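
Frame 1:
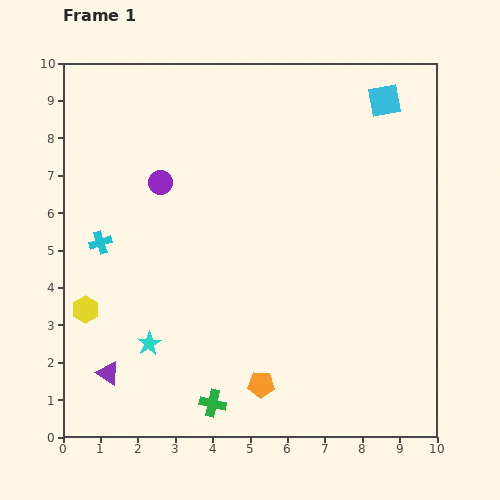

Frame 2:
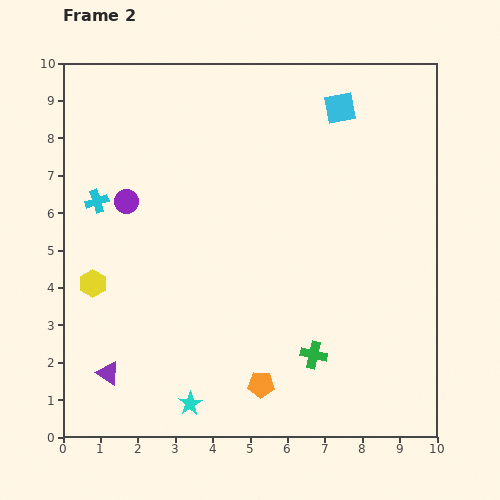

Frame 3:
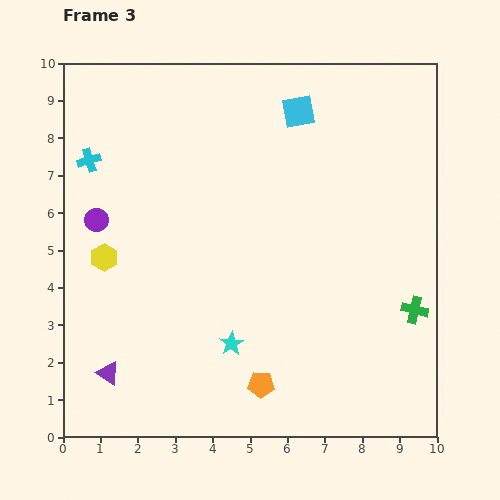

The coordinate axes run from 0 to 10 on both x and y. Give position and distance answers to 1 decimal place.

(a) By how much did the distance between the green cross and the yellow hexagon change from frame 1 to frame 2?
+2.0

Distance in frame 1: 4.2. Distance in frame 2: 6.2.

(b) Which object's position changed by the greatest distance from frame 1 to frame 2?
the green cross

(moved 3.0; next 1.9)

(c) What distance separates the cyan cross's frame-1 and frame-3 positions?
2.2

The cyan cross moved from (1.0, 5.2) to (0.7, 7.4), a distance of √(0.3² + 2.2²) ≈ 2.2.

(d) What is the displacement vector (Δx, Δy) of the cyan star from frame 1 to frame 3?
(2.2, 0.0)

The cyan star was at (2.3, 2.5) in frame 1 and (4.5, 2.5) in frame 3.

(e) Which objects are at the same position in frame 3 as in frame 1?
the purple triangle, the orange pentagon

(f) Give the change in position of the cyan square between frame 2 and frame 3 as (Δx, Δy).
(-1.1, -0.1)

The cyan square was at (7.4, 8.8) in frame 2 and (6.3, 8.7) in frame 3.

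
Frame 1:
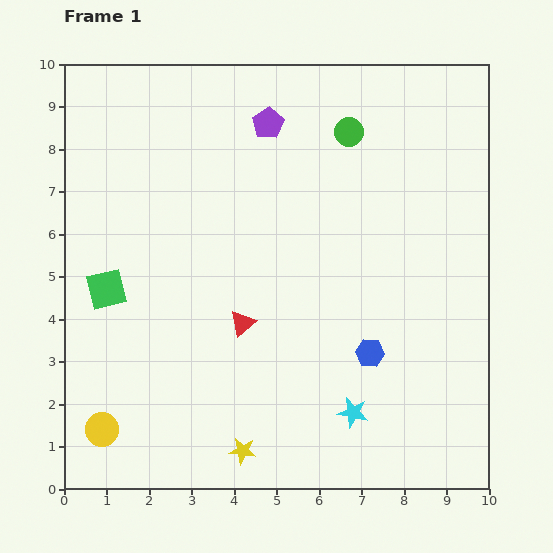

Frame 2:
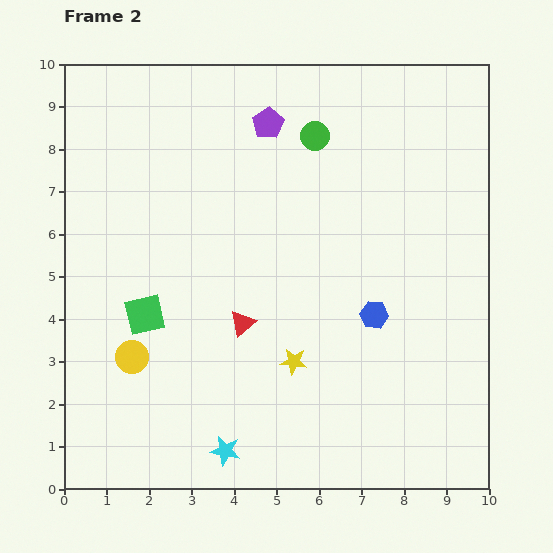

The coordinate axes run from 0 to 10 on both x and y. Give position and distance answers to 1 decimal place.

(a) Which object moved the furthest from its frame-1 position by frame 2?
the cyan star

(moved 3.1; next 2.4)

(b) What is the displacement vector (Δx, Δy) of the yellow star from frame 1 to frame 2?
(1.2, 2.1)

The yellow star was at (4.2, 0.9) in frame 1 and (5.4, 3.0) in frame 2.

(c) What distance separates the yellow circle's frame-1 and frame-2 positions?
1.8

The yellow circle moved from (0.9, 1.4) to (1.6, 3.1), a distance of √(0.7² + 1.7²) ≈ 1.8.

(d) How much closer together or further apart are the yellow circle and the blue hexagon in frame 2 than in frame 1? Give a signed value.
-0.8

Distance in frame 1: 6.6. Distance in frame 2: 5.8.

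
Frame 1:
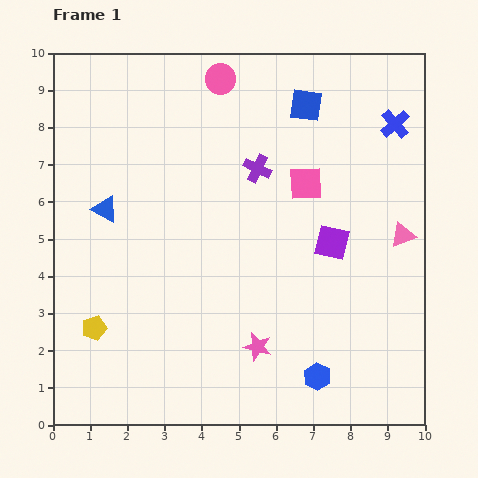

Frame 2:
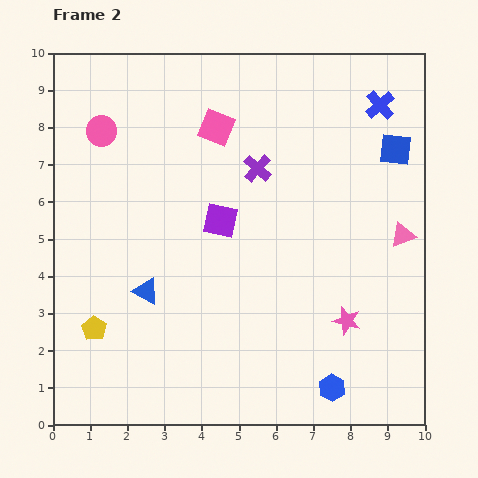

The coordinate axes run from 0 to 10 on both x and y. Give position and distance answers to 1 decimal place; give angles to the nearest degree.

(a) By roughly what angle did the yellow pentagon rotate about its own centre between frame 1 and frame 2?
24° counter-clockwise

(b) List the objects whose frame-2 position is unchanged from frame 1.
the purple cross, the yellow pentagon, the pink triangle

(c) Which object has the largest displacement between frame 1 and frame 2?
the pink circle

(moved 3.5; next 3.1)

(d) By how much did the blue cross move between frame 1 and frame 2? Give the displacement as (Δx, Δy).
(-0.4, 0.5)

The blue cross was at (9.2, 8.1) in frame 1 and (8.8, 8.6) in frame 2.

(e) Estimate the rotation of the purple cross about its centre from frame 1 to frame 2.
16° clockwise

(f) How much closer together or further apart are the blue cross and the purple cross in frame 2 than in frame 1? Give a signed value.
-0.2

Distance in frame 1: 3.9. Distance in frame 2: 3.7.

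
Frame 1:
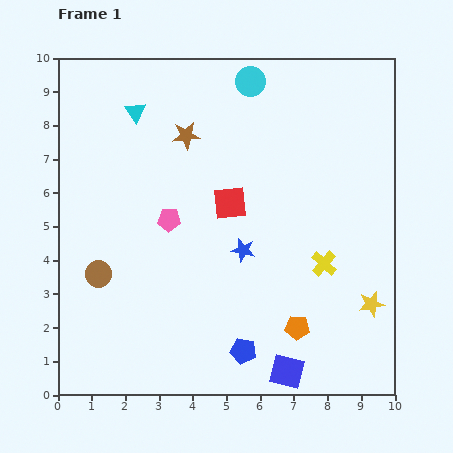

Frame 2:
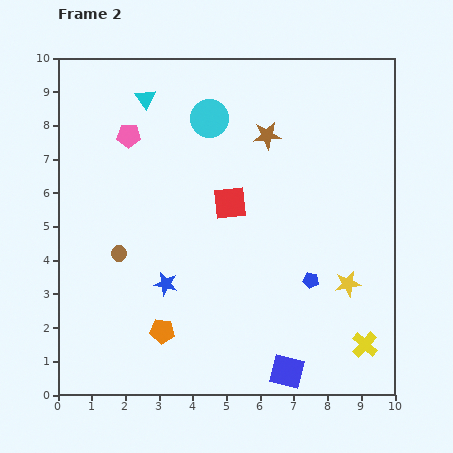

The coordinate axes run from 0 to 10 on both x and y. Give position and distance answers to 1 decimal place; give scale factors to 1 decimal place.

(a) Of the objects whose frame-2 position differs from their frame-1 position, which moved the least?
the cyan triangle

(moved 0.5)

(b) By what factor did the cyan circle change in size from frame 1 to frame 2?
1.3×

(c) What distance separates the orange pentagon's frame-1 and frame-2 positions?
4.0

The orange pentagon moved from (7.1, 2.0) to (3.1, 1.9), a distance of √(4.0² + 0.1²) ≈ 4.0.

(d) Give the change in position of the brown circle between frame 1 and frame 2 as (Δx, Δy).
(0.6, 0.6)

The brown circle was at (1.2, 3.6) in frame 1 and (1.8, 4.2) in frame 2.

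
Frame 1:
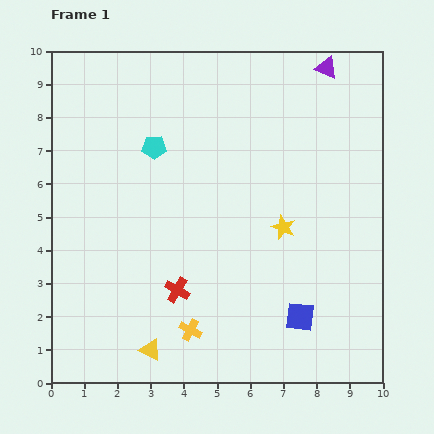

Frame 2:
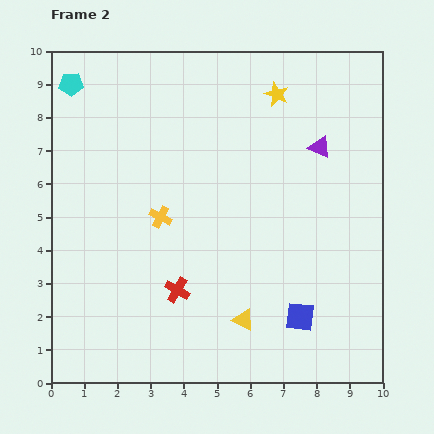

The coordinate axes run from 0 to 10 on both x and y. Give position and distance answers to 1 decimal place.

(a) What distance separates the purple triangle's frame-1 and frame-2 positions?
2.4

The purple triangle moved from (8.3, 9.5) to (8.1, 7.1), a distance of √(0.2² + 2.4²) ≈ 2.4.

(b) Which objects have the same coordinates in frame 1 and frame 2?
the red cross, the blue square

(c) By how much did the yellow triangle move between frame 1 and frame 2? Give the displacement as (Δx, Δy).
(2.8, 0.9)

The yellow triangle was at (3.0, 1.0) in frame 1 and (5.8, 1.9) in frame 2.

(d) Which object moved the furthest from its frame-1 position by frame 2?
the yellow star

(moved 4.0; next 3.5)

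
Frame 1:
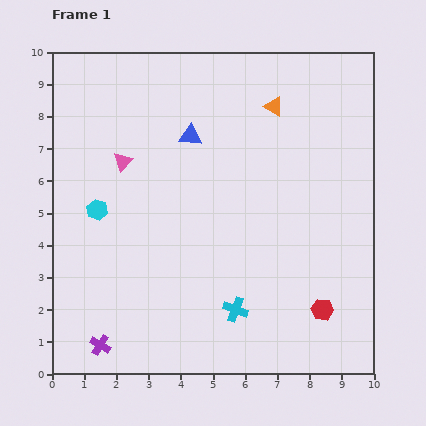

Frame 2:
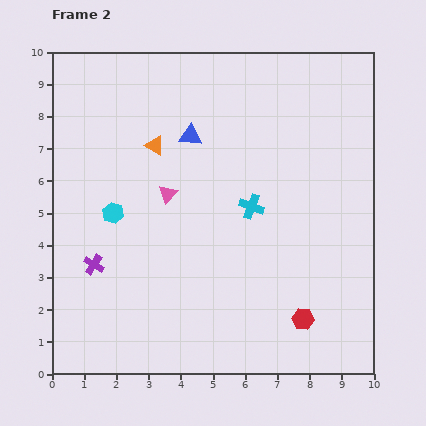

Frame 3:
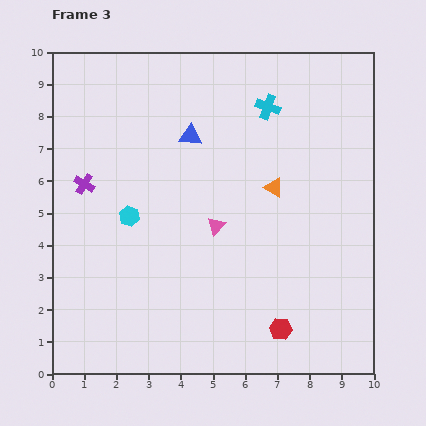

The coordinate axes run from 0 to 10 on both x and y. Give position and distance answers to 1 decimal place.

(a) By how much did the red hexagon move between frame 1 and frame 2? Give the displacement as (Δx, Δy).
(-0.6, -0.3)

The red hexagon was at (8.4, 2.0) in frame 1 and (7.8, 1.7) in frame 2.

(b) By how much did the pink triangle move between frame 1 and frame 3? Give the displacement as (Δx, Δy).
(2.9, -2.0)

The pink triangle was at (2.2, 6.6) in frame 1 and (5.1, 4.6) in frame 3.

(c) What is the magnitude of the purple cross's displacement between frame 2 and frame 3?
2.5

The purple cross moved from (1.3, 3.4) to (1.0, 5.9), a distance of √(0.3² + 2.5²) ≈ 2.5.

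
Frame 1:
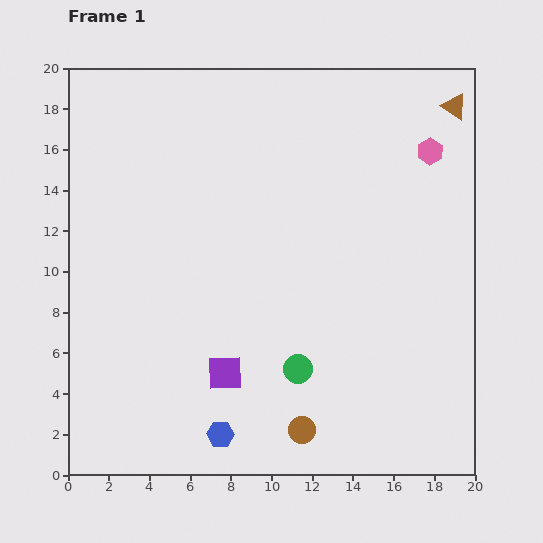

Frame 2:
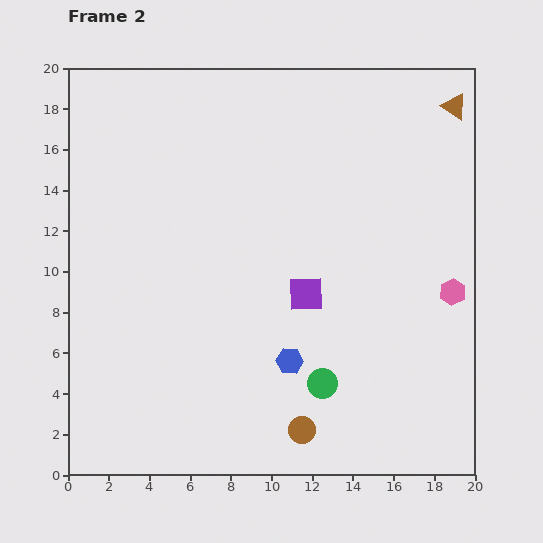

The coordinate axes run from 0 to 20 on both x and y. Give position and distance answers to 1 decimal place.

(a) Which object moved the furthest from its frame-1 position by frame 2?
the pink hexagon

(moved 7.0; next 5.6)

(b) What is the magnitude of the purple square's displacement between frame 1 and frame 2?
5.6

The purple square moved from (7.7, 5.0) to (11.7, 8.9), a distance of √(4.0² + 3.9²) ≈ 5.6.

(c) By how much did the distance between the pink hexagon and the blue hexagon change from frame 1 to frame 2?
-8.6

Distance in frame 1: 17.3. Distance in frame 2: 8.7.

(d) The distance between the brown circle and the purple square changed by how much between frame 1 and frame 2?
+2.0

Distance in frame 1: 4.7. Distance in frame 2: 6.7.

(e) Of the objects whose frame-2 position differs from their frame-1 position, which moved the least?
the green circle

(moved 1.4)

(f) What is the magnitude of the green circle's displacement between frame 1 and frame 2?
1.4

The green circle moved from (11.3, 5.2) to (12.5, 4.5), a distance of √(1.2² + 0.7²) ≈ 1.4.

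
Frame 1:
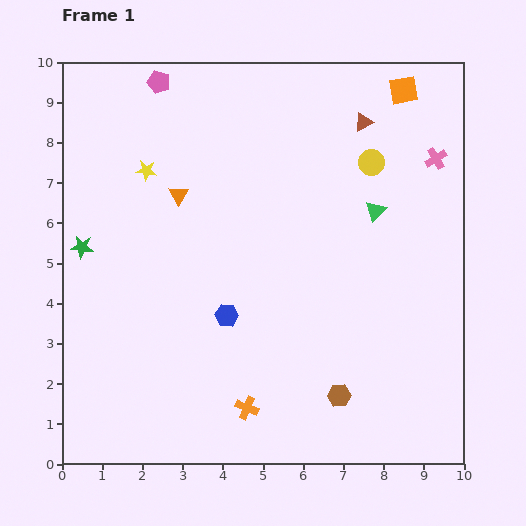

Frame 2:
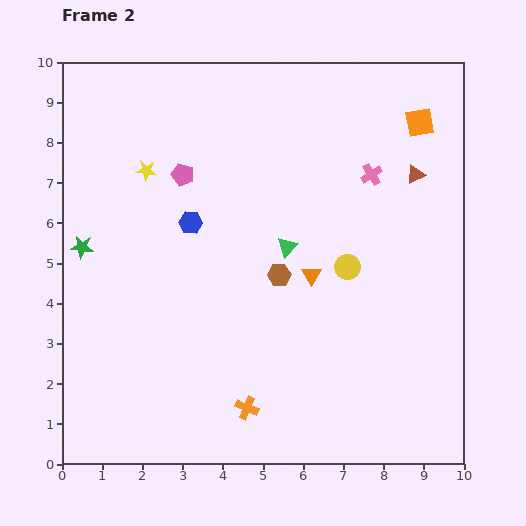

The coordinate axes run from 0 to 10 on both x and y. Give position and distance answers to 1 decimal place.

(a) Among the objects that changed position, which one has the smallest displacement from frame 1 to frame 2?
the orange square

(moved 0.9)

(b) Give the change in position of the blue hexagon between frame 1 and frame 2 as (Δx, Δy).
(-0.9, 2.3)

The blue hexagon was at (4.1, 3.7) in frame 1 and (3.2, 6.0) in frame 2.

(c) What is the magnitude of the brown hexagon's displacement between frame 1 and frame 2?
3.4

The brown hexagon moved from (6.9, 1.7) to (5.4, 4.7), a distance of √(1.5² + 3.0²) ≈ 3.4.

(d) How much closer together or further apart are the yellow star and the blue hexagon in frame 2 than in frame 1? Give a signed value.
-2.4

Distance in frame 1: 4.1. Distance in frame 2: 1.7.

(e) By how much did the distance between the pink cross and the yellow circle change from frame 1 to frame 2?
+0.8

Distance in frame 1: 1.6. Distance in frame 2: 2.4.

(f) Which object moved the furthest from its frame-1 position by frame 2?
the orange triangle

(moved 3.9; next 3.4)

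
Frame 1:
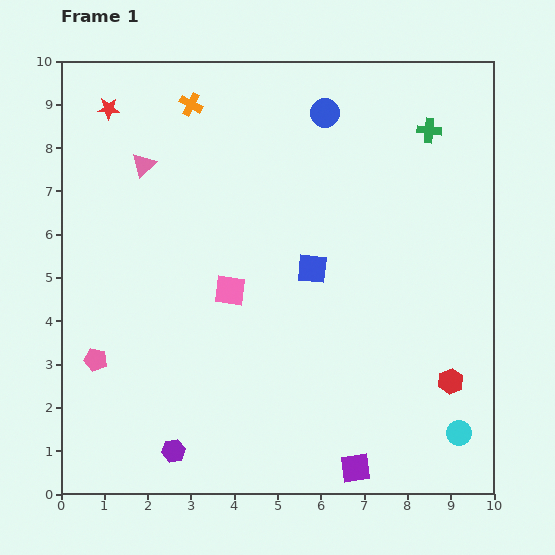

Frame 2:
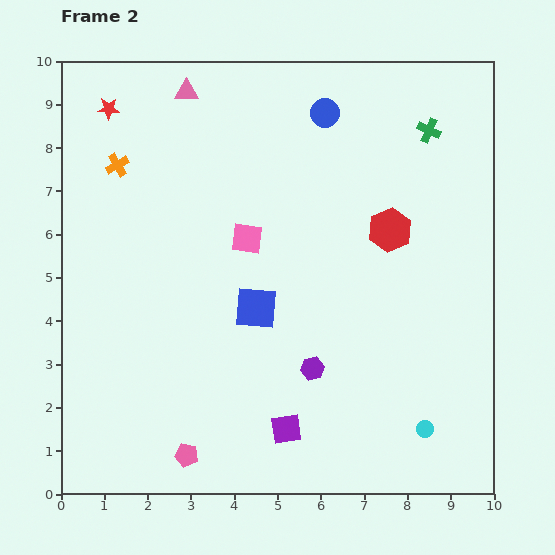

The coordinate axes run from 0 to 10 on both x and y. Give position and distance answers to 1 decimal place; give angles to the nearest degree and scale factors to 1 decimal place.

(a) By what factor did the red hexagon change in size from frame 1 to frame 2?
1.7×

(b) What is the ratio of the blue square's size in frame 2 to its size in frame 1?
1.4×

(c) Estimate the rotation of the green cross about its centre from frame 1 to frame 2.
18° clockwise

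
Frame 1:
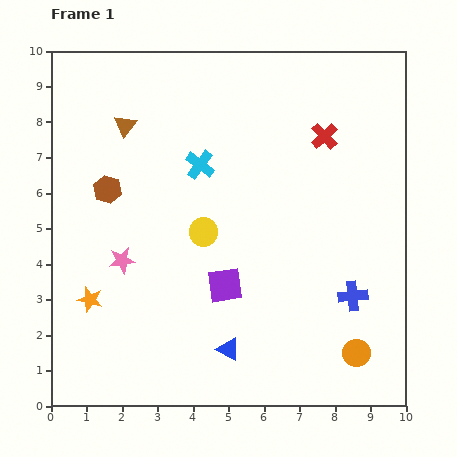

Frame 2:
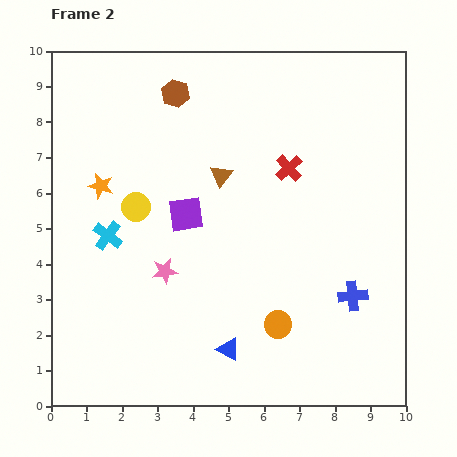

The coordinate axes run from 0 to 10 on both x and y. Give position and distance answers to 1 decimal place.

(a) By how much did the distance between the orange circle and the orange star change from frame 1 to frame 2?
-1.3

Distance in frame 1: 7.6. Distance in frame 2: 6.3.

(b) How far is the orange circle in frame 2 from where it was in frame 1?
2.3

The orange circle moved from (8.6, 1.5) to (6.4, 2.3), a distance of √(2.2² + 0.8²) ≈ 2.3.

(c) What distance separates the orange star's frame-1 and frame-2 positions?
3.2

The orange star moved from (1.1, 3.0) to (1.4, 6.2), a distance of √(0.3² + 3.2²) ≈ 3.2.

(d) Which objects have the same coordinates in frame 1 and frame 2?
the blue triangle, the blue cross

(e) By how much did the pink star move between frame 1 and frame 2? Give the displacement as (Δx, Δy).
(1.2, -0.3)

The pink star was at (2.0, 4.1) in frame 1 and (3.2, 3.8) in frame 2.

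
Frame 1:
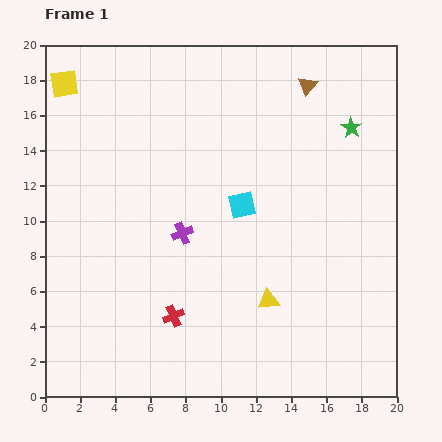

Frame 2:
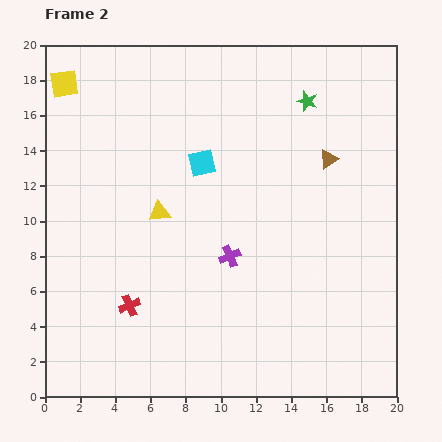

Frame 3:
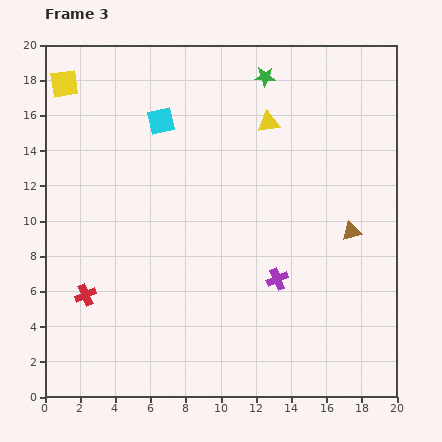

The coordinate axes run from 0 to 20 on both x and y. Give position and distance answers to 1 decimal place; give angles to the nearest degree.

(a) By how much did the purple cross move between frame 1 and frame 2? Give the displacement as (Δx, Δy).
(2.7, -1.3)

The purple cross was at (7.8, 9.3) in frame 1 and (10.5, 8.0) in frame 2.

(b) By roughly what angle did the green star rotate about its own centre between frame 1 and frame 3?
30° counter-clockwise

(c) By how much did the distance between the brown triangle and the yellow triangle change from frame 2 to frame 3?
-2.3

Distance in frame 2: 10.1. Distance in frame 3: 7.8.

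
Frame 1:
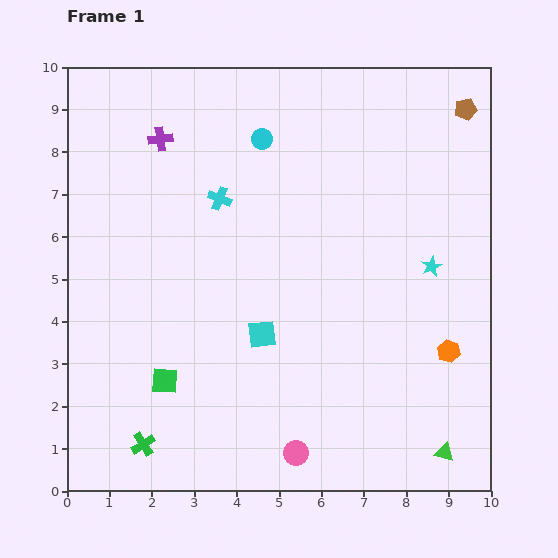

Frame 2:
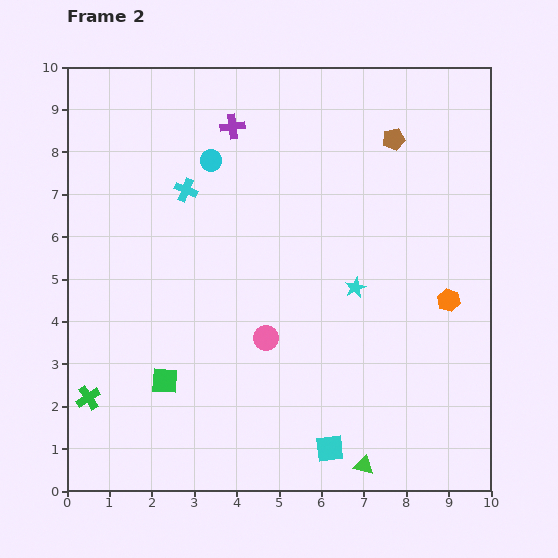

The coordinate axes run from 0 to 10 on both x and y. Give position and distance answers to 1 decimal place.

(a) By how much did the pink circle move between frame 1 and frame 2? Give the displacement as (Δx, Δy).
(-0.7, 2.7)

The pink circle was at (5.4, 0.9) in frame 1 and (4.7, 3.6) in frame 2.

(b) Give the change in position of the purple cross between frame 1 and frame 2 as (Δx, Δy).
(1.7, 0.3)

The purple cross was at (2.2, 8.3) in frame 1 and (3.9, 8.6) in frame 2.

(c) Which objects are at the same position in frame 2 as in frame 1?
the green square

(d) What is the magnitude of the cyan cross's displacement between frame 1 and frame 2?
0.8

The cyan cross moved from (3.6, 6.9) to (2.8, 7.1), a distance of √(0.8² + 0.2²) ≈ 0.8.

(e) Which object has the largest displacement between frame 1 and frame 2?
the cyan square

(moved 3.1; next 2.8)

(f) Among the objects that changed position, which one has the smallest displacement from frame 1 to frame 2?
the cyan cross

(moved 0.8)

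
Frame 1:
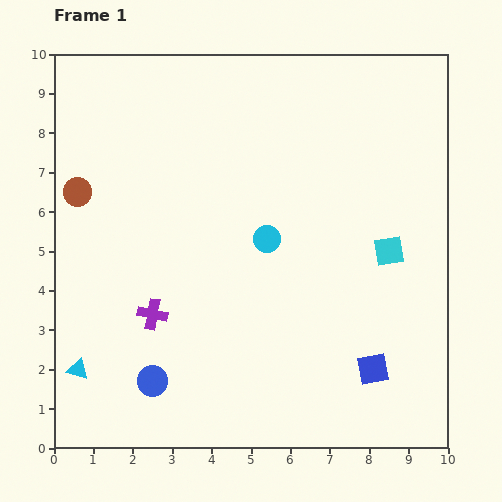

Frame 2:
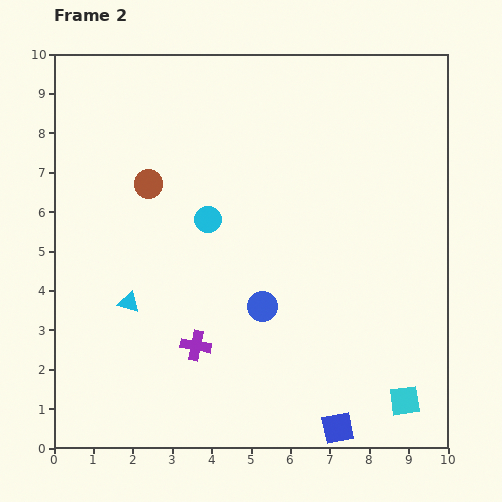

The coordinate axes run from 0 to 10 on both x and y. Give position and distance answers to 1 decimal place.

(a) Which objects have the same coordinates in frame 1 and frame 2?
none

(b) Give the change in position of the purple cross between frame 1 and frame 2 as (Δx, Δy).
(1.1, -0.8)

The purple cross was at (2.5, 3.4) in frame 1 and (3.6, 2.6) in frame 2.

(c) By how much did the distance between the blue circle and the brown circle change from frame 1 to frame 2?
-1.0

Distance in frame 1: 5.2. Distance in frame 2: 4.2.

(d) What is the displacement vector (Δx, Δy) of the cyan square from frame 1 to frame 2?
(0.4, -3.8)

The cyan square was at (8.5, 5.0) in frame 1 and (8.9, 1.2) in frame 2.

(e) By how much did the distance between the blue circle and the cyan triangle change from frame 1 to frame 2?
+1.5

Distance in frame 1: 1.9. Distance in frame 2: 3.4.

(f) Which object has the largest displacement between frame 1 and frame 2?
the cyan square

(moved 3.8; next 3.4)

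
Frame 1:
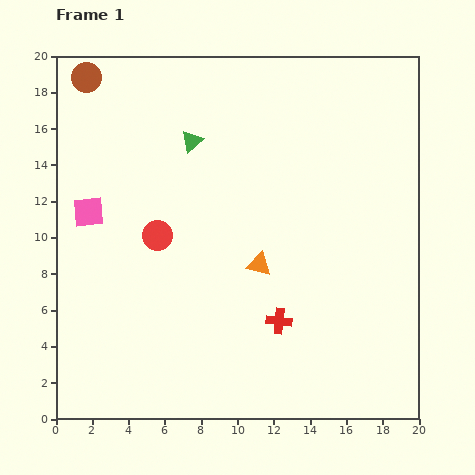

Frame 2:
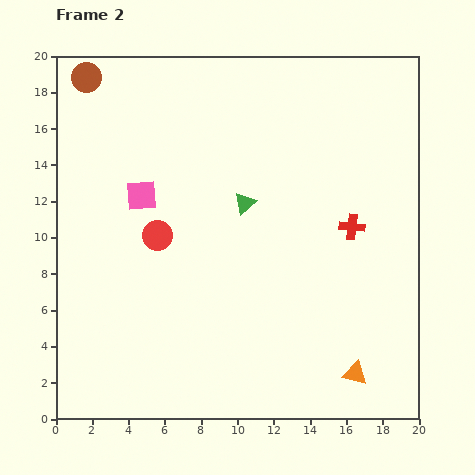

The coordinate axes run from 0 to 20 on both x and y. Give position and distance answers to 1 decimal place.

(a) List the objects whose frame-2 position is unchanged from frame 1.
the red circle, the brown circle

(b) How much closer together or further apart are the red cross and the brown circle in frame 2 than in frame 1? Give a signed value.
-0.4

Distance in frame 1: 17.1. Distance in frame 2: 16.7.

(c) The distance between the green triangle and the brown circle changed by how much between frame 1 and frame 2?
+4.3

Distance in frame 1: 6.8. Distance in frame 2: 11.1.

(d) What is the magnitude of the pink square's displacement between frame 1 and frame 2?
3.0

The pink square moved from (1.8, 11.4) to (4.7, 12.3), a distance of √(2.9² + 0.9²) ≈ 3.0.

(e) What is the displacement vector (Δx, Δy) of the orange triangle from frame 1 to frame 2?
(5.3, -6.0)

The orange triangle was at (11.2, 8.5) in frame 1 and (16.5, 2.5) in frame 2.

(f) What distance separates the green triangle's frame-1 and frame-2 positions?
4.5

The green triangle moved from (7.5, 15.3) to (10.4, 11.9), a distance of √(2.9² + 3.4²) ≈ 4.5.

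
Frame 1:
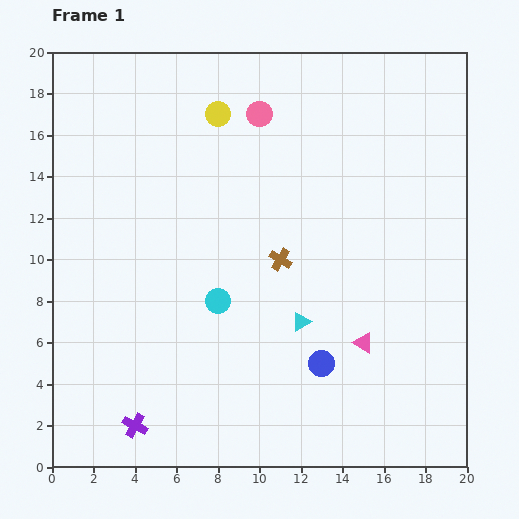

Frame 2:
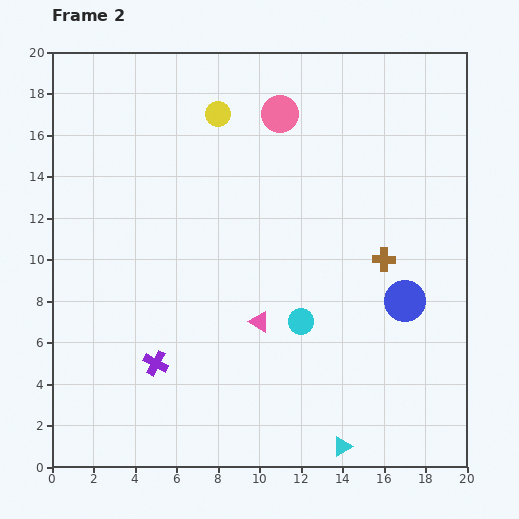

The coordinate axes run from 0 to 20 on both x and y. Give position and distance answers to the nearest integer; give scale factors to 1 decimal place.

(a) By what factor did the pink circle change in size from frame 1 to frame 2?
1.4×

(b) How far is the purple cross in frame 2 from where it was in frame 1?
3

The purple cross moved from (4, 2) to (5, 5), a distance of √(1² + 3²) ≈ 3.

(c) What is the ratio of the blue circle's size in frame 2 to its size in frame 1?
1.6×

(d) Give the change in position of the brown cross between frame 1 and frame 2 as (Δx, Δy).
(5, 0)

The brown cross was at (11, 10) in frame 1 and (16, 10) in frame 2.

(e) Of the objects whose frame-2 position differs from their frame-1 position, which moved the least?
the pink circle

(moved 1)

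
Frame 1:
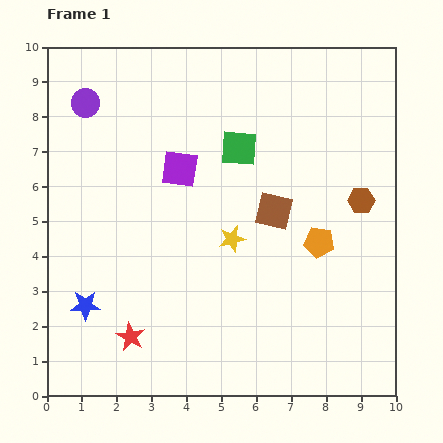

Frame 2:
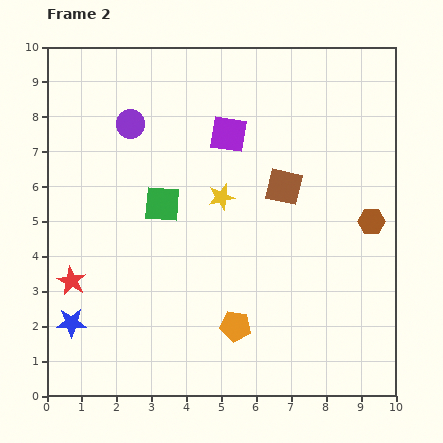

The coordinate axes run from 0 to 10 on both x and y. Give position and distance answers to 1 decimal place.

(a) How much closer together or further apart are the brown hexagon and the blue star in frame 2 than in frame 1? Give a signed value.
+0.6

Distance in frame 1: 8.5. Distance in frame 2: 9.1.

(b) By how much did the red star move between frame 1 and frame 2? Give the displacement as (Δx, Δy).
(-1.7, 1.6)

The red star was at (2.4, 1.7) in frame 1 and (0.7, 3.3) in frame 2.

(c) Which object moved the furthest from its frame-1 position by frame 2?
the orange pentagon

(moved 3.4; next 2.7)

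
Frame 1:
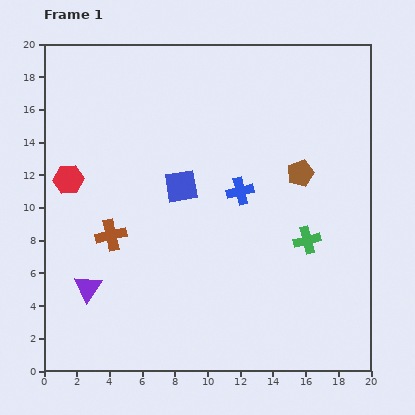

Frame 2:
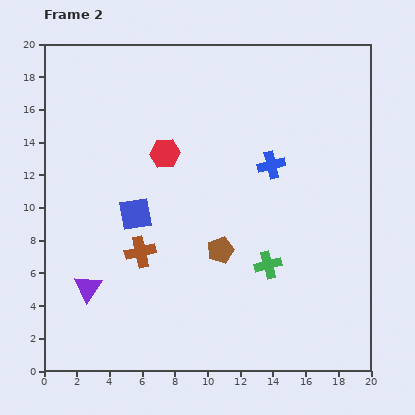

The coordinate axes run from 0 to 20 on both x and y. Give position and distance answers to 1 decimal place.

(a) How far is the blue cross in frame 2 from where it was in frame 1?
2.5

The blue cross moved from (12.0, 11.0) to (13.9, 12.6), a distance of √(1.9² + 1.6²) ≈ 2.5.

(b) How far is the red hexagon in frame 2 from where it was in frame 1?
6.1

The red hexagon moved from (1.5, 11.7) to (7.4, 13.3), a distance of √(5.9² + 1.6²) ≈ 6.1.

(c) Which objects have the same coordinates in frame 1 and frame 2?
the purple triangle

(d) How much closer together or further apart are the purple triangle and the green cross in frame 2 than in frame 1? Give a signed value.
-2.6

Distance in frame 1: 13.7. Distance in frame 2: 11.1.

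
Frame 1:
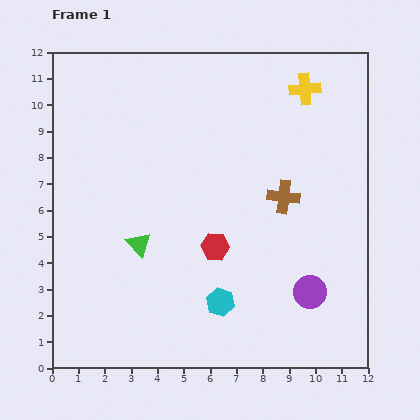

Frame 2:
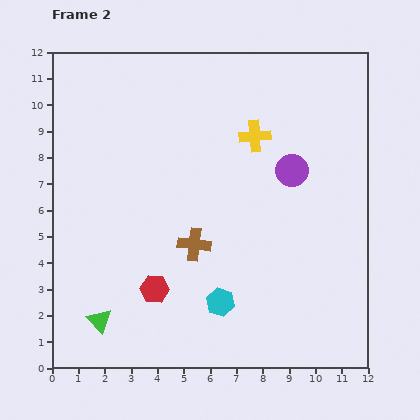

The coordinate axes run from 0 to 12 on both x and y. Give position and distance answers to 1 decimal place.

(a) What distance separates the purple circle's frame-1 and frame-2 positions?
4.7

The purple circle moved from (9.8, 2.9) to (9.1, 7.5), a distance of √(0.7² + 4.6²) ≈ 4.7.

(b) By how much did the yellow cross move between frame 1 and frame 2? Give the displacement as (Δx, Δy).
(-1.9, -1.8)

The yellow cross was at (9.6, 10.6) in frame 1 and (7.7, 8.8) in frame 2.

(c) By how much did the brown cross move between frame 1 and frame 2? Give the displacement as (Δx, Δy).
(-3.4, -1.8)

The brown cross was at (8.8, 6.5) in frame 1 and (5.4, 4.7) in frame 2.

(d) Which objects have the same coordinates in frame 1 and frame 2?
the cyan hexagon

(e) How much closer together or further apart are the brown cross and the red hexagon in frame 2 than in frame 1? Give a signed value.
-0.9

Distance in frame 1: 3.2. Distance in frame 2: 2.3.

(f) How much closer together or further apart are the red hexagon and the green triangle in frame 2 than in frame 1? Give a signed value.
-0.5

Distance in frame 1: 2.9. Distance in frame 2: 2.4.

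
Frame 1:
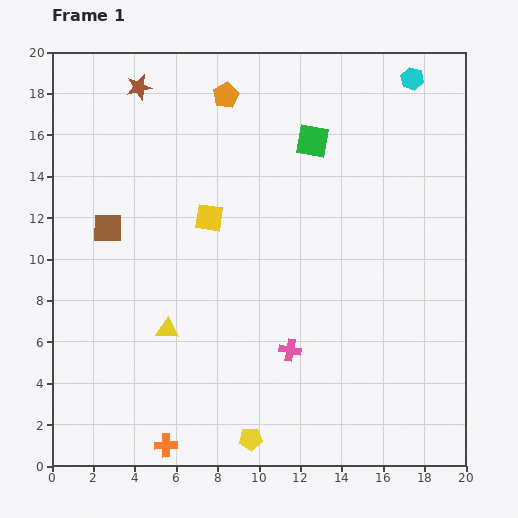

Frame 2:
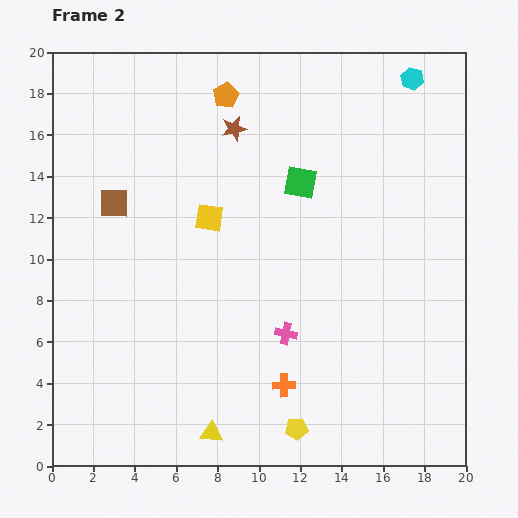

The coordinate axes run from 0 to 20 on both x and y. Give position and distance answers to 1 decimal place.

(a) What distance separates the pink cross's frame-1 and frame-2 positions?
0.8

The pink cross moved from (11.5, 5.6) to (11.3, 6.4), a distance of √(0.2² + 0.8²) ≈ 0.8.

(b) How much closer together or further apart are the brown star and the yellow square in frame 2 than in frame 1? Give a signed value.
-2.7

Distance in frame 1: 7.2. Distance in frame 2: 4.5.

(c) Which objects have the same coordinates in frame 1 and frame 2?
the orange pentagon, the yellow square, the cyan hexagon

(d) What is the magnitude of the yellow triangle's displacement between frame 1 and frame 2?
5.4

The yellow triangle moved from (5.6, 6.6) to (7.7, 1.6), a distance of √(2.1² + 5.0²) ≈ 5.4.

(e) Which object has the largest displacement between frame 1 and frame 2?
the orange cross

(moved 6.4; next 5.4)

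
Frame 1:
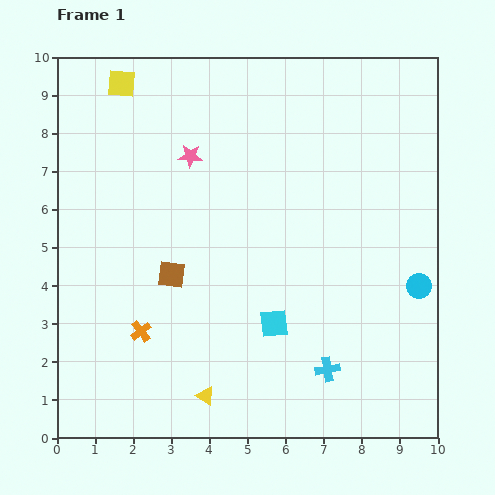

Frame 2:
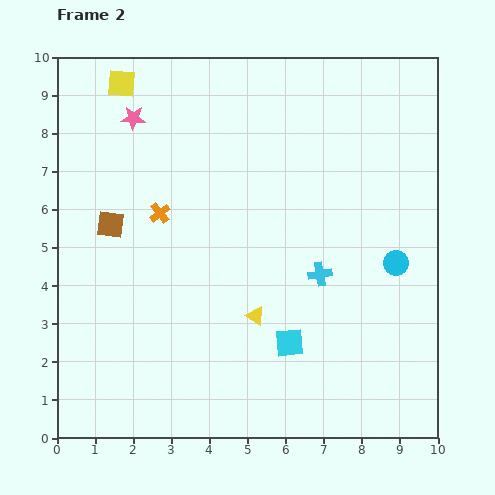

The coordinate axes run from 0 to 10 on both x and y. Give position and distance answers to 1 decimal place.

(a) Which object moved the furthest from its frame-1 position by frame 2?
the orange cross

(moved 3.1; next 2.5)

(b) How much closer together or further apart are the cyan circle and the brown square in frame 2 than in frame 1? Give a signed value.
+1.1

Distance in frame 1: 6.5. Distance in frame 2: 7.6.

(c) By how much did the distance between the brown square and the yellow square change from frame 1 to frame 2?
-1.5

Distance in frame 1: 5.2. Distance in frame 2: 3.7.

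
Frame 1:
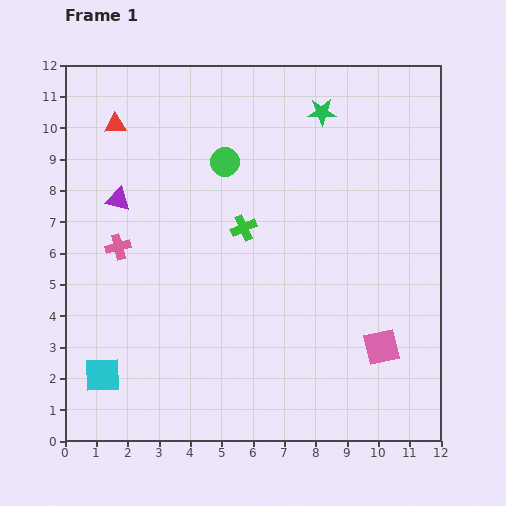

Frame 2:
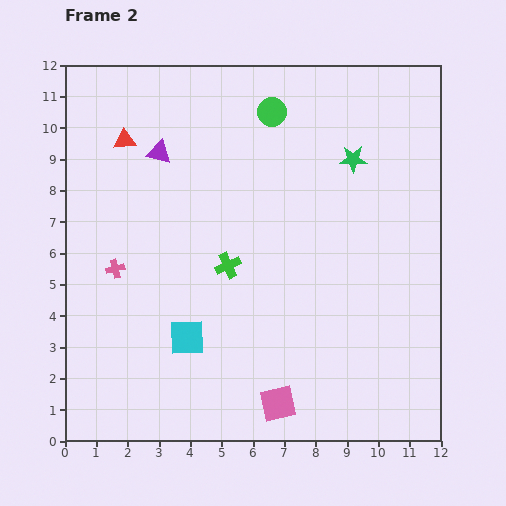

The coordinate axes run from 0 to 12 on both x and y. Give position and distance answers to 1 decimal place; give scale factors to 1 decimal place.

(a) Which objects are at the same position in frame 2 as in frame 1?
none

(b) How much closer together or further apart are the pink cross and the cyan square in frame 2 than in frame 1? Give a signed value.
-0.9

Distance in frame 1: 4.1. Distance in frame 2: 3.2.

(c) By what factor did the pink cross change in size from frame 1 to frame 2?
0.7×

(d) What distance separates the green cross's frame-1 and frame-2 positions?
1.3

The green cross moved from (5.7, 6.8) to (5.2, 5.6), a distance of √(0.5² + 1.2²) ≈ 1.3.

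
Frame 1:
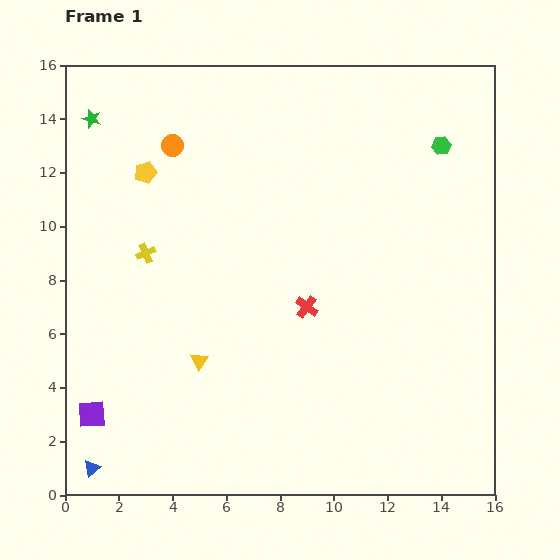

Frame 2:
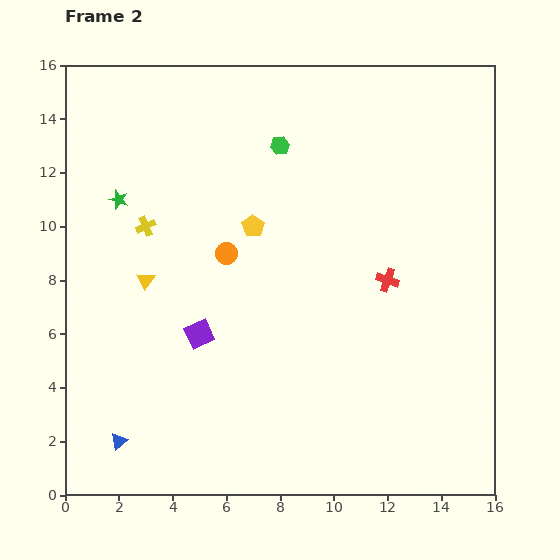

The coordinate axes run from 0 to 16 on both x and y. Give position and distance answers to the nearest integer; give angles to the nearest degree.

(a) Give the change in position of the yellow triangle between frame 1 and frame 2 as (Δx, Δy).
(-2, 3)

The yellow triangle was at (5, 5) in frame 1 and (3, 8) in frame 2.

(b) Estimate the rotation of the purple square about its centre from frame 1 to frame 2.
21° counter-clockwise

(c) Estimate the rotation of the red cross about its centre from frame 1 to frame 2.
16° counter-clockwise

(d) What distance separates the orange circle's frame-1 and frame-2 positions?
4

The orange circle moved from (4, 13) to (6, 9), a distance of √(2² + 4²) ≈ 4.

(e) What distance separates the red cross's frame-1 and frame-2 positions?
3

The red cross moved from (9, 7) to (12, 8), a distance of √(3² + 1²) ≈ 3.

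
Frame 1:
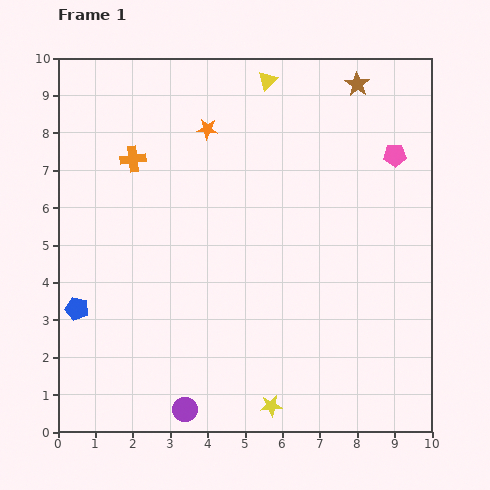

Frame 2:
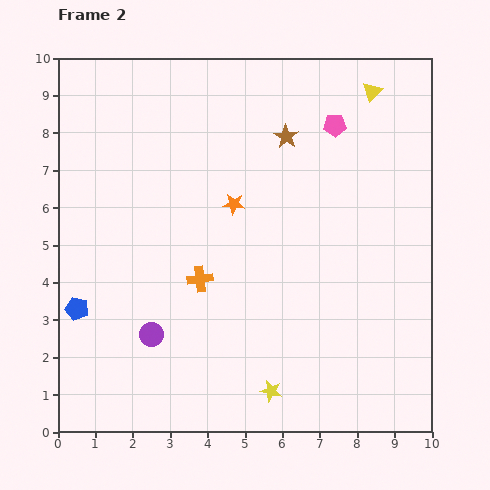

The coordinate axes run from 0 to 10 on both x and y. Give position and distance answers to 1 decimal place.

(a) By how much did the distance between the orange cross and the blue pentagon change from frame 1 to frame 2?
-0.9

Distance in frame 1: 4.3. Distance in frame 2: 3.4.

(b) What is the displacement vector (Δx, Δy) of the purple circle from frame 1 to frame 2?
(-0.9, 2.0)

The purple circle was at (3.4, 0.6) in frame 1 and (2.5, 2.6) in frame 2.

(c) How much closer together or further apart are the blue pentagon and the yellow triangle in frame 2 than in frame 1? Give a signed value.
+1.8

Distance in frame 1: 8.0. Distance in frame 2: 9.8.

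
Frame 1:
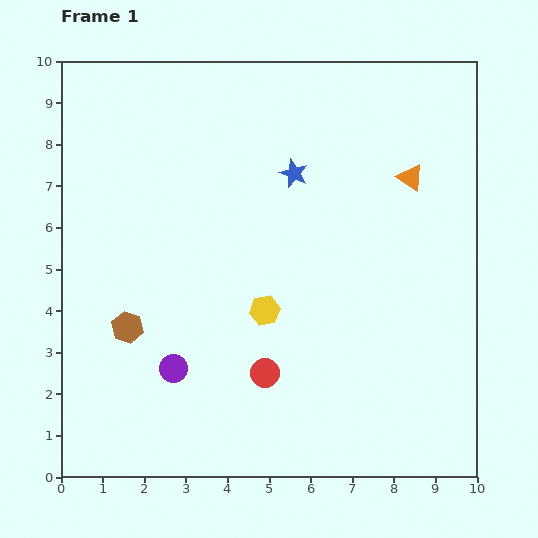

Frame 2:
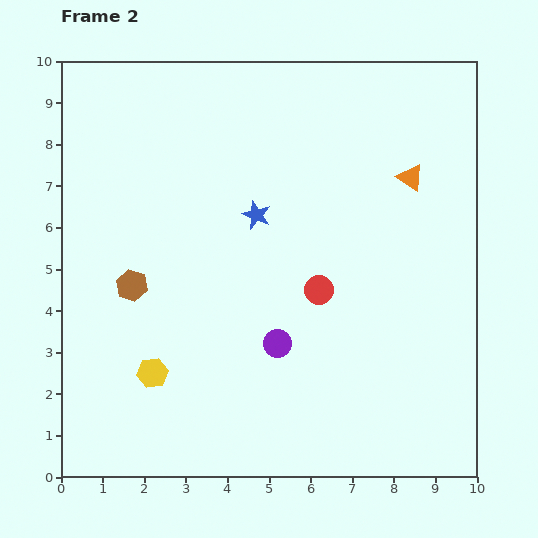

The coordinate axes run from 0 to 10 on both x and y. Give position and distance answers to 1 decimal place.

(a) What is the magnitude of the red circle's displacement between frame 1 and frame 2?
2.4

The red circle moved from (4.9, 2.5) to (6.2, 4.5), a distance of √(1.3² + 2.0²) ≈ 2.4.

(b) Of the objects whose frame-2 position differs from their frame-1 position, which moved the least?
the brown hexagon

(moved 1.0)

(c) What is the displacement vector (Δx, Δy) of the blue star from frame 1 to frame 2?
(-0.9, -1.0)

The blue star was at (5.6, 7.3) in frame 1 and (4.7, 6.3) in frame 2.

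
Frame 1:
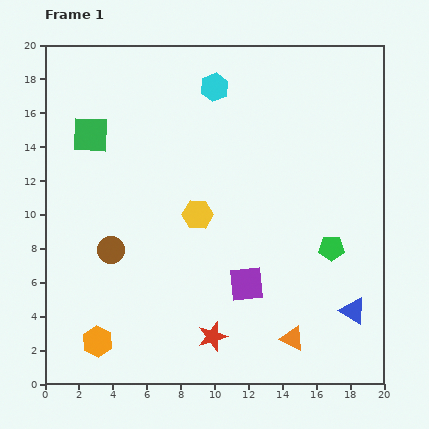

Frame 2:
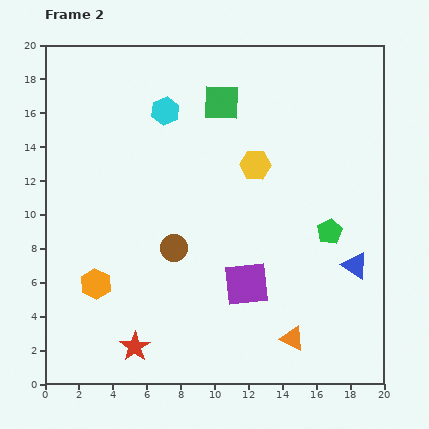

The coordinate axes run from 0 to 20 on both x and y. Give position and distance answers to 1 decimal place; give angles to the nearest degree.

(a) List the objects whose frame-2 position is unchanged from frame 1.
the purple square, the orange triangle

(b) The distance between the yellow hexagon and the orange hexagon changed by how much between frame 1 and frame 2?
+2.2

Distance in frame 1: 9.5. Distance in frame 2: 11.7.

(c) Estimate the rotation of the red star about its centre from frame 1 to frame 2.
17° counter-clockwise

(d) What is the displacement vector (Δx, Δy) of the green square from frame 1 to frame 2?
(7.7, 1.9)

The green square was at (2.7, 14.7) in frame 1 and (10.4, 16.6) in frame 2.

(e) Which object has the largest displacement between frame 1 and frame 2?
the green square

(moved 7.9; next 4.6)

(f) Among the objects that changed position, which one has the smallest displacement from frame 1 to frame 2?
the green pentagon

(moved 1.0)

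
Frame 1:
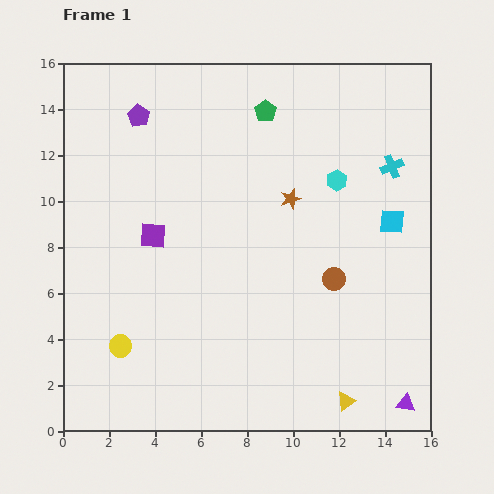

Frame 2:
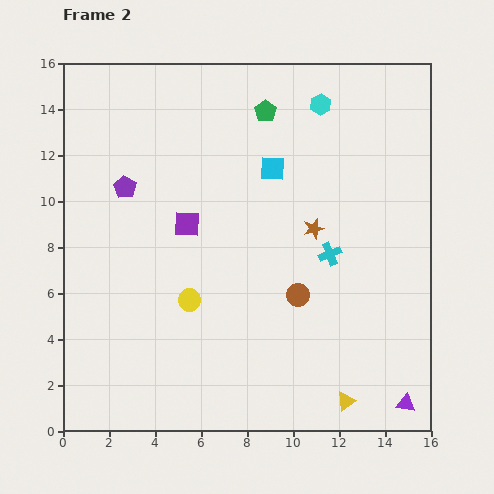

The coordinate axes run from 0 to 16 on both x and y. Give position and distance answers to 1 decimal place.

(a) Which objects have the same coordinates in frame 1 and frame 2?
the purple triangle, the yellow triangle, the green pentagon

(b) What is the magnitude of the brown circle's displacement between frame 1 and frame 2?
1.7

The brown circle moved from (11.8, 6.6) to (10.2, 5.9), a distance of √(1.6² + 0.7²) ≈ 1.7.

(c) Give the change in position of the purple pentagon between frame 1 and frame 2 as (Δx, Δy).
(-0.6, -3.1)

The purple pentagon was at (3.3, 13.7) in frame 1 and (2.7, 10.6) in frame 2.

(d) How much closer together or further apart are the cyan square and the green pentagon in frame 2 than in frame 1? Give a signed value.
-4.8

Distance in frame 1: 7.3. Distance in frame 2: 2.5.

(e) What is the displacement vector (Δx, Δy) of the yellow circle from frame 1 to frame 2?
(3.0, 2.0)

The yellow circle was at (2.5, 3.7) in frame 1 and (5.5, 5.7) in frame 2.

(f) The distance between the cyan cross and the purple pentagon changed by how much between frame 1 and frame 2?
-1.8

Distance in frame 1: 11.2. Distance in frame 2: 9.4.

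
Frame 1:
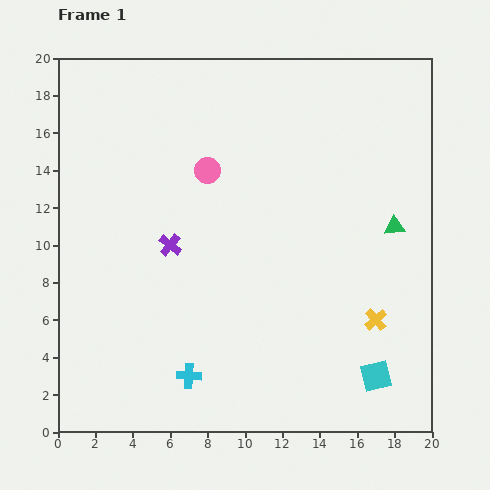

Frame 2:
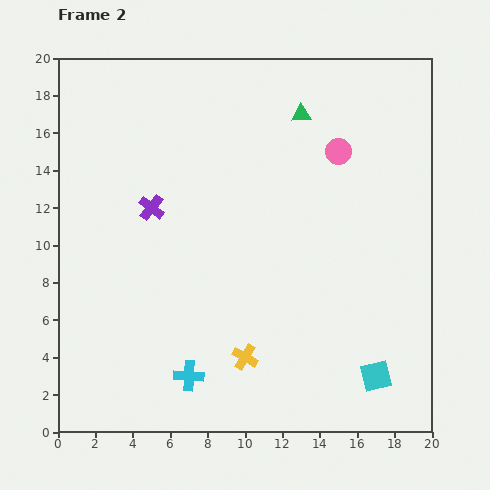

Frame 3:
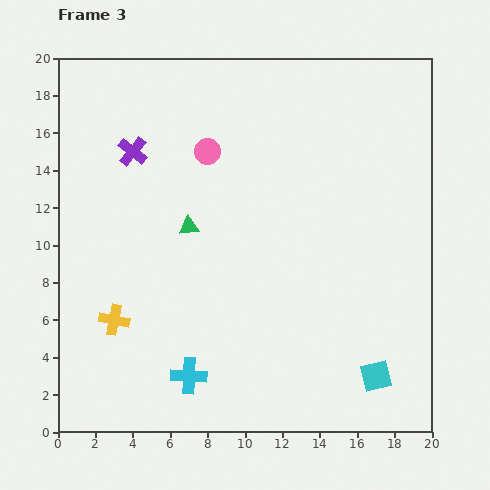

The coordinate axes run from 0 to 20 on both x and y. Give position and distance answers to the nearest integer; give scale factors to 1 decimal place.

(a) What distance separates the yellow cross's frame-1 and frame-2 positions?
7

The yellow cross moved from (17, 6) to (10, 4), a distance of √(7² + 2²) ≈ 7.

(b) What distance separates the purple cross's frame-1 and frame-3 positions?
5

The purple cross moved from (6, 10) to (4, 15), a distance of √(2² + 5²) ≈ 5.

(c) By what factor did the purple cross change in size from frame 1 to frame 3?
1.3×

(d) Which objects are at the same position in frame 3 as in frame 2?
the cyan cross, the cyan square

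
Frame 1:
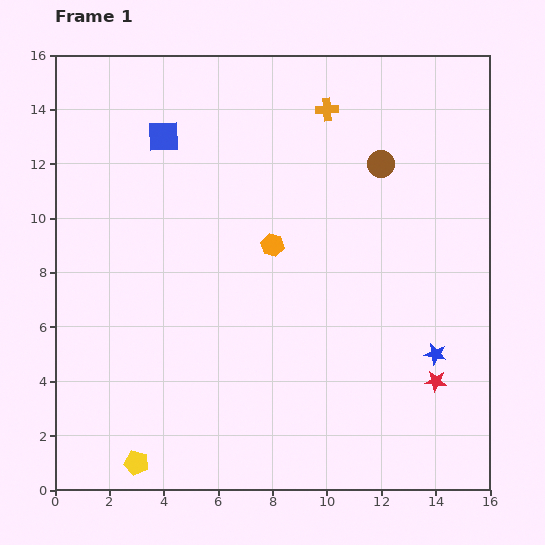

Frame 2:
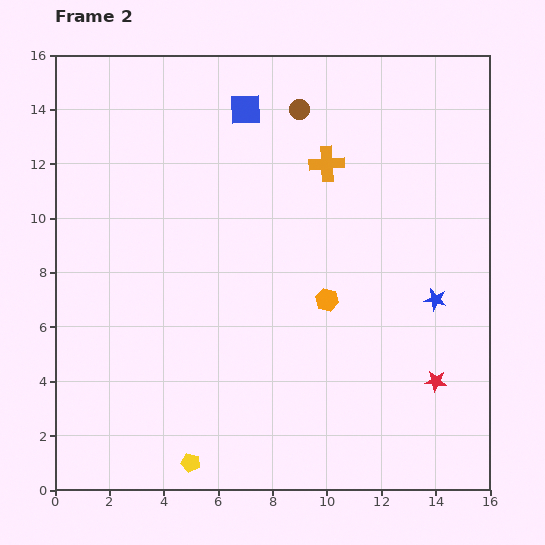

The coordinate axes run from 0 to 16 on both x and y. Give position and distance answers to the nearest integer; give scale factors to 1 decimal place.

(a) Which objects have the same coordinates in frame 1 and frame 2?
the red star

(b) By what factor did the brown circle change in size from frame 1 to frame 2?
0.8×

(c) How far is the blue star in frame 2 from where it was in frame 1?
2

The blue star moved from (14, 5) to (14, 7), a distance of √(0² + 2²) ≈ 2.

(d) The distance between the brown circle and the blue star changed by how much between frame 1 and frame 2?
+2

Distance in frame 1: 7. Distance in frame 2: 9.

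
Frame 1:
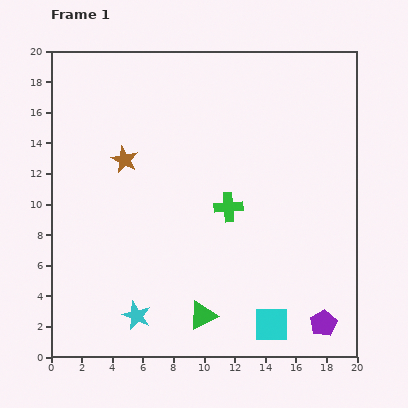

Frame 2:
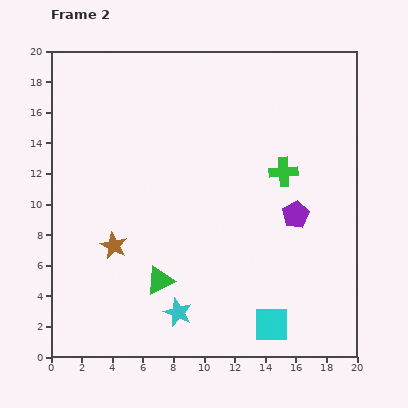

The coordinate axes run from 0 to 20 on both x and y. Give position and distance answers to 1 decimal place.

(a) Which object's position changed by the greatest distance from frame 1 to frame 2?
the purple pentagon

(moved 7.3; next 5.6)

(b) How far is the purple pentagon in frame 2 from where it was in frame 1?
7.3

The purple pentagon moved from (17.8, 2.2) to (16.0, 9.3), a distance of √(1.8² + 7.1²) ≈ 7.3.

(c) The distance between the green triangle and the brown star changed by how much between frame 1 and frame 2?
-7.6

Distance in frame 1: 11.4. Distance in frame 2: 3.8.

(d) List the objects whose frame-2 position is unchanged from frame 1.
the cyan square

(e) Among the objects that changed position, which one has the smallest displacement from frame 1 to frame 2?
the cyan star

(moved 2.7)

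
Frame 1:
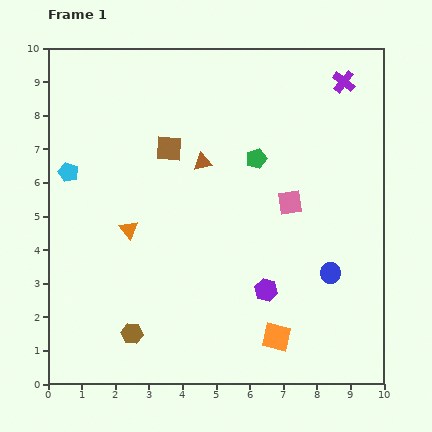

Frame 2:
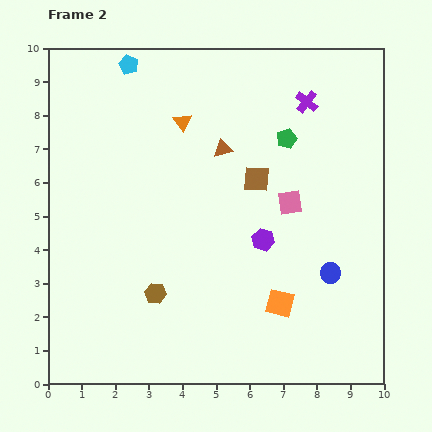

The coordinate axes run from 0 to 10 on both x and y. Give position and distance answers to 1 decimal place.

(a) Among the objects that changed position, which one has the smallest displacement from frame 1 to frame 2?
the brown triangle

(moved 0.7)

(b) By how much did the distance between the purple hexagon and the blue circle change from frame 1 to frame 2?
+0.2

Distance in frame 1: 2.0. Distance in frame 2: 2.2.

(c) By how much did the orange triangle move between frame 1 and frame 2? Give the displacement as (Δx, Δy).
(1.6, 3.2)

The orange triangle was at (2.4, 4.6) in frame 1 and (4.0, 7.8) in frame 2.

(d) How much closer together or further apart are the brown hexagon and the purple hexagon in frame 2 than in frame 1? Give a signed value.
-0.6

Distance in frame 1: 4.2. Distance in frame 2: 3.6.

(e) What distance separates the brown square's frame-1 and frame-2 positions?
2.8

The brown square moved from (3.6, 7.0) to (6.2, 6.1), a distance of √(2.6² + 0.9²) ≈ 2.8.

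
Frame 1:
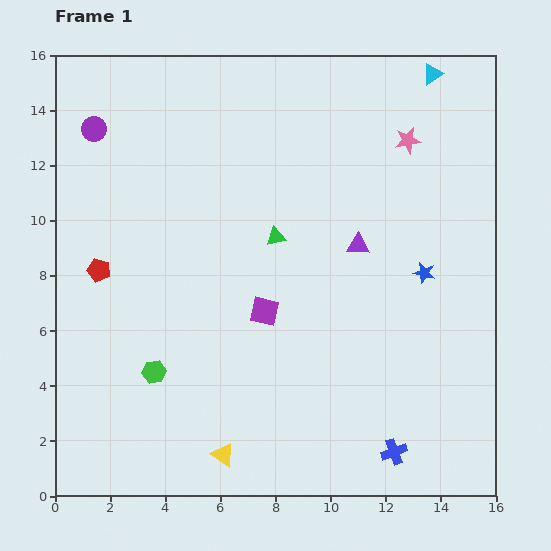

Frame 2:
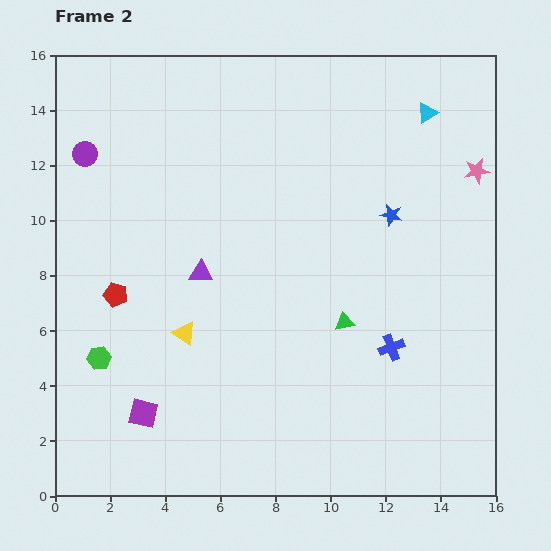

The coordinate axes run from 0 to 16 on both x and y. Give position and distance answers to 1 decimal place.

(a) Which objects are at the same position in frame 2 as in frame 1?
none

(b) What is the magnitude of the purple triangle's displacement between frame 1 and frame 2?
5.8

The purple triangle moved from (11.0, 9.1) to (5.3, 8.1), a distance of √(5.7² + 1.0²) ≈ 5.8.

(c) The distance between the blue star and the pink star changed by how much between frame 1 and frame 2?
-1.3

Distance in frame 1: 4.8. Distance in frame 2: 3.5.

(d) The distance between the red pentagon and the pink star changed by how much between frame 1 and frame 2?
+1.8

Distance in frame 1: 12.1. Distance in frame 2: 13.9.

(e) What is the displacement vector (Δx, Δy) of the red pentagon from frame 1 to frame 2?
(0.6, -0.9)

The red pentagon was at (1.6, 8.2) in frame 1 and (2.2, 7.3) in frame 2.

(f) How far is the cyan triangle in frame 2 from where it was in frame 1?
1.4

The cyan triangle moved from (13.7, 15.3) to (13.5, 13.9), a distance of √(0.2² + 1.4²) ≈ 1.4.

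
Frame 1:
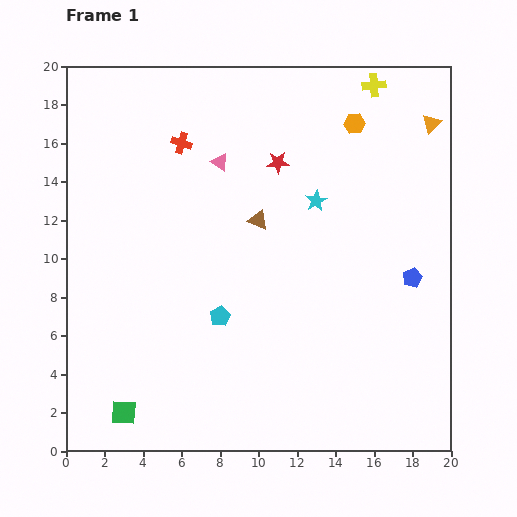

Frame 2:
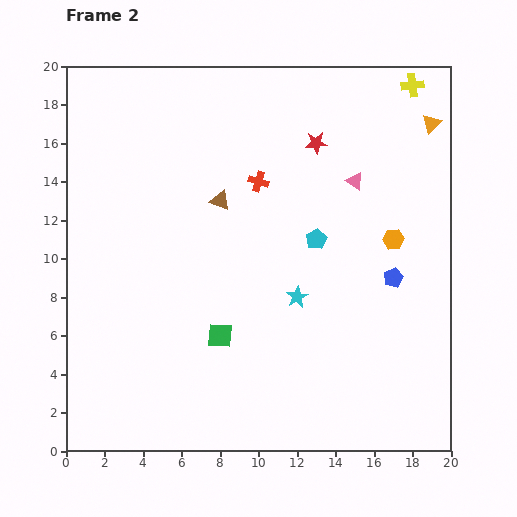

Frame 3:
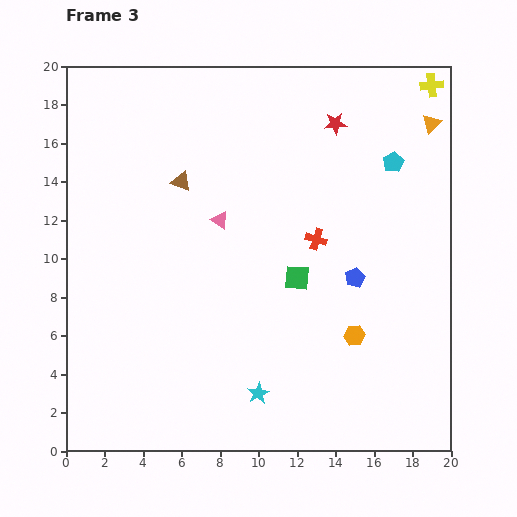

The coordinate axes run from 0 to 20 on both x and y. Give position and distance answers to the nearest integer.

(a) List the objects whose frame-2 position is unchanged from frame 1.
the orange triangle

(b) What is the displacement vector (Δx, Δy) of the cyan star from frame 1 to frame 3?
(-3, -10)

The cyan star was at (13, 13) in frame 1 and (10, 3) in frame 3.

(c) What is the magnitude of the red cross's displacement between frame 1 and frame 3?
9

The red cross moved from (6, 16) to (13, 11), a distance of √(7² + 5²) ≈ 9.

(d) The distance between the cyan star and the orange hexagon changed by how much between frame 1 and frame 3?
+2

Distance in frame 1: 4. Distance in frame 3: 6.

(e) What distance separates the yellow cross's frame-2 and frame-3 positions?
1

The yellow cross moved from (18, 19) to (19, 19), a distance of √(1² + 0²) ≈ 1.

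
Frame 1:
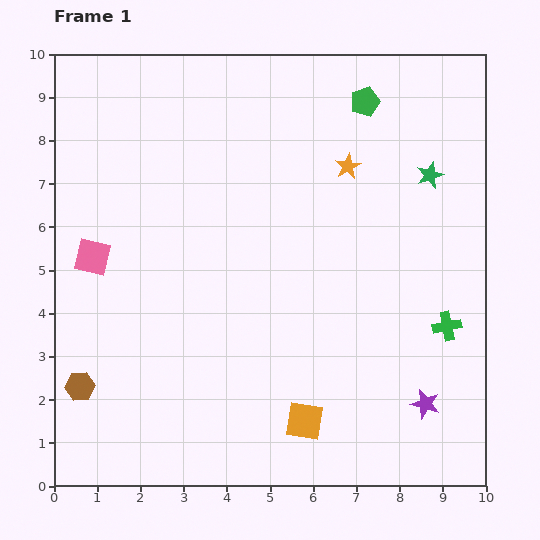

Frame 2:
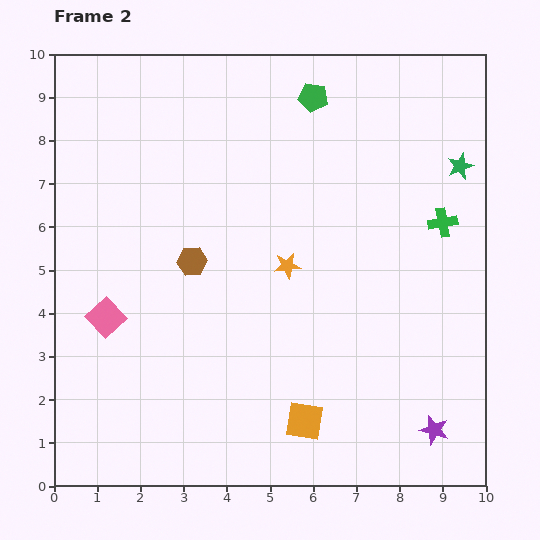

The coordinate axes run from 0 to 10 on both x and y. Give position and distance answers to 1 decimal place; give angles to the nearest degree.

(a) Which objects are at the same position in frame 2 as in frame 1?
the orange square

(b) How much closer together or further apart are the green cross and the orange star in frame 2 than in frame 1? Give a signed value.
-0.7

Distance in frame 1: 4.4. Distance in frame 2: 3.7.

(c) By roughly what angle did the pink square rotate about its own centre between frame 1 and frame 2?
33° clockwise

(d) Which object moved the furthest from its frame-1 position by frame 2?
the brown hexagon

(moved 3.9; next 2.7)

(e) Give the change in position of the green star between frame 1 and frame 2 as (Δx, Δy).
(0.7, 0.2)

The green star was at (8.7, 7.2) in frame 1 and (9.4, 7.4) in frame 2.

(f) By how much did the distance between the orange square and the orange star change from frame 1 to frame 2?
-2.4

Distance in frame 1: 6.0. Distance in frame 2: 3.6.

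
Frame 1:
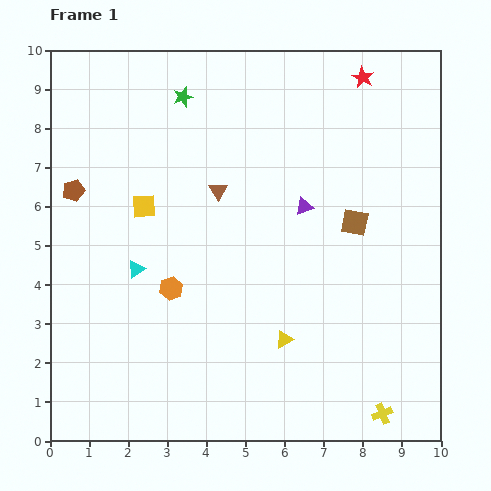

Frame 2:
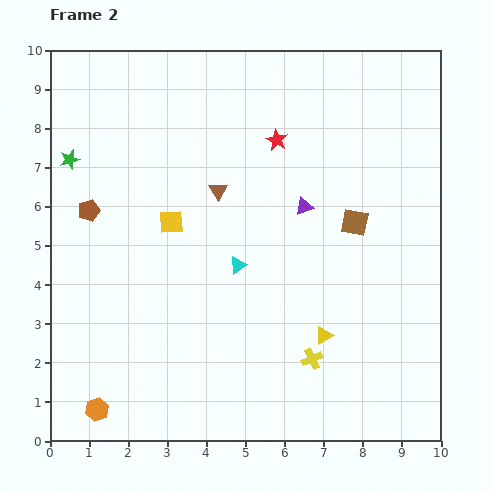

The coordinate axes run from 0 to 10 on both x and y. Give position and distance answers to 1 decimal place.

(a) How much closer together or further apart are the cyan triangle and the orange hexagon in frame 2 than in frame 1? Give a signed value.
+4.2

Distance in frame 1: 1.0. Distance in frame 2: 5.2.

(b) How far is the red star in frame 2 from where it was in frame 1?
2.7

The red star moved from (8.0, 9.3) to (5.8, 7.7), a distance of √(2.2² + 1.6²) ≈ 2.7.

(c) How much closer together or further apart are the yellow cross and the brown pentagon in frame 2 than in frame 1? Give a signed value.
-2.8

Distance in frame 1: 9.7. Distance in frame 2: 6.9.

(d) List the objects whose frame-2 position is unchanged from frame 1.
the brown square, the purple triangle, the brown triangle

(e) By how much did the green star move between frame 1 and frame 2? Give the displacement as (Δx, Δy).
(-2.9, -1.6)

The green star was at (3.4, 8.8) in frame 1 and (0.5, 7.2) in frame 2.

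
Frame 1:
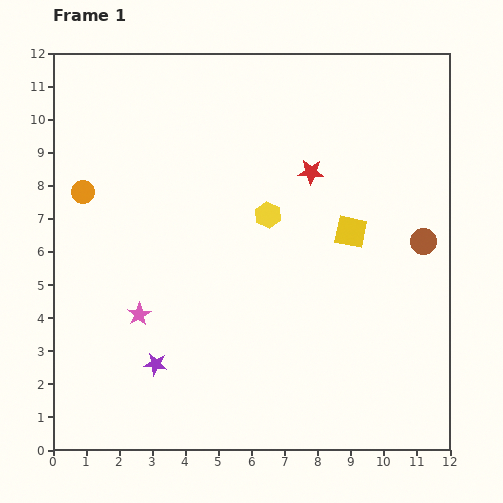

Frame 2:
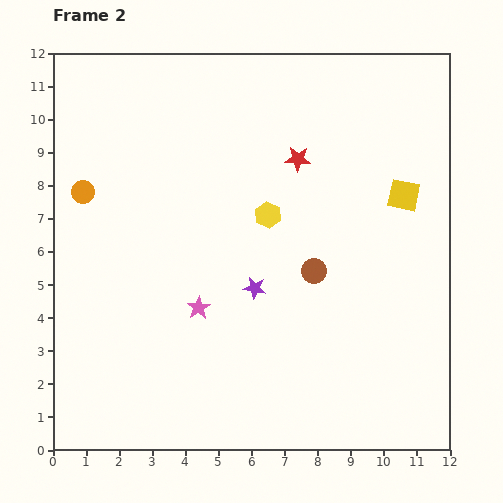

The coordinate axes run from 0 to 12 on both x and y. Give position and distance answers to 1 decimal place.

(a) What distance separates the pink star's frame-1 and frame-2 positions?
1.8

The pink star moved from (2.6, 4.1) to (4.4, 4.3), a distance of √(1.8² + 0.2²) ≈ 1.8.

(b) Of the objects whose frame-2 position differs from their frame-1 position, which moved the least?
the red star

(moved 0.6)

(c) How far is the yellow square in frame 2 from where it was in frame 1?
1.9

The yellow square moved from (9.0, 6.6) to (10.6, 7.7), a distance of √(1.6² + 1.1²) ≈ 1.9.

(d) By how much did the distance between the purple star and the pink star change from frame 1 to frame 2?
+0.2

Distance in frame 1: 1.6. Distance in frame 2: 1.8.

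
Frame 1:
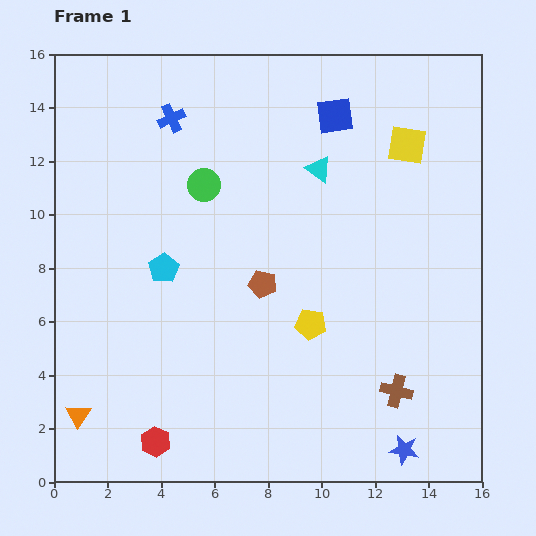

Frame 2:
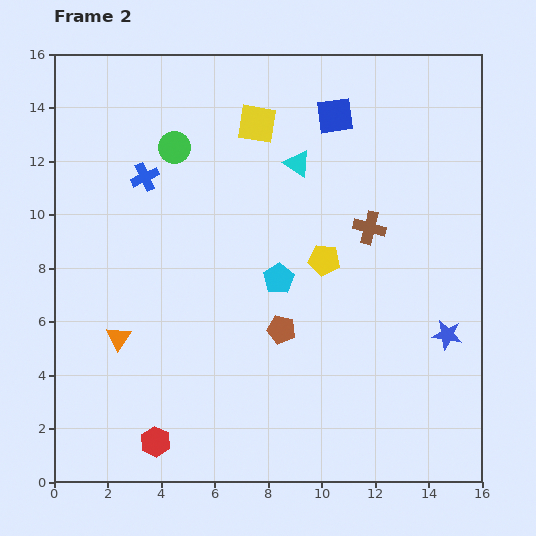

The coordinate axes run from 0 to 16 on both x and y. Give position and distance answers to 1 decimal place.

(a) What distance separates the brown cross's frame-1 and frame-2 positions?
6.2

The brown cross moved from (12.8, 3.4) to (11.8, 9.5), a distance of √(1.0² + 6.1²) ≈ 6.2.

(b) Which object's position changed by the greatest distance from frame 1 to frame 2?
the brown cross

(moved 6.2; next 5.7)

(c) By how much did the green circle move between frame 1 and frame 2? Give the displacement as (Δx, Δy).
(-1.1, 1.4)

The green circle was at (5.6, 11.1) in frame 1 and (4.5, 12.5) in frame 2.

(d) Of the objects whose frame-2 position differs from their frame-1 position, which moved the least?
the cyan triangle

(moved 0.8)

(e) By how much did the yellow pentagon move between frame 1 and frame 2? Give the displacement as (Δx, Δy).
(0.5, 2.4)

The yellow pentagon was at (9.6, 5.9) in frame 1 and (10.1, 8.3) in frame 2.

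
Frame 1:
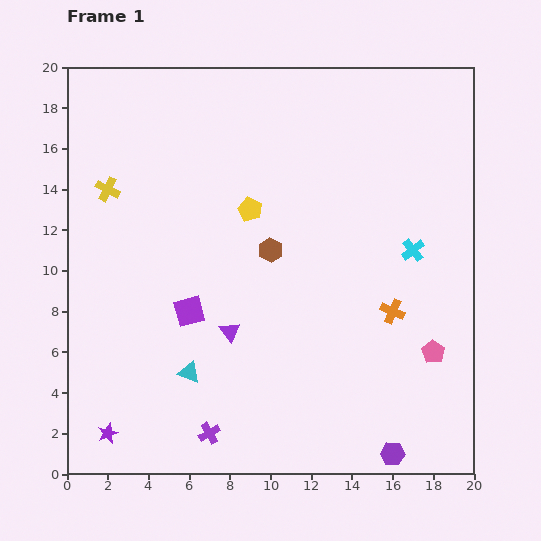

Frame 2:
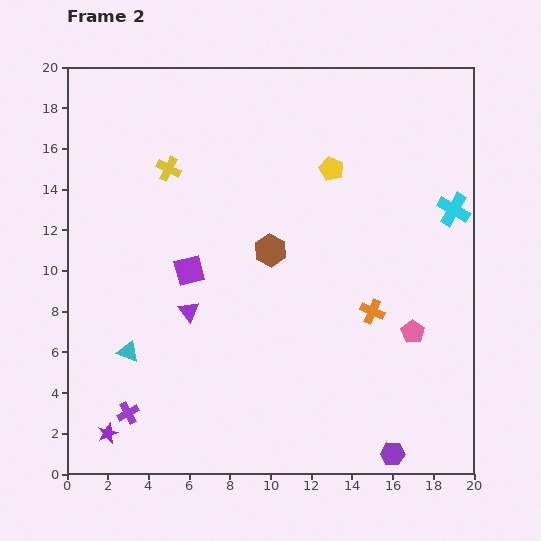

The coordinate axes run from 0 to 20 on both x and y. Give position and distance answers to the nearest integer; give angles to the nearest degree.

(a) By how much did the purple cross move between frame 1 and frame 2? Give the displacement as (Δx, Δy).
(-4, 1)

The purple cross was at (7, 2) in frame 1 and (3, 3) in frame 2.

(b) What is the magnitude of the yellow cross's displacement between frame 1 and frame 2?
3

The yellow cross moved from (2, 14) to (5, 15), a distance of √(3² + 1²) ≈ 3.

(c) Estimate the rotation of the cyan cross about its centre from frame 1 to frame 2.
21° counter-clockwise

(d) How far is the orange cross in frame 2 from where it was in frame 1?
1

The orange cross moved from (16, 8) to (15, 8), a distance of √(1² + 0²) ≈ 1.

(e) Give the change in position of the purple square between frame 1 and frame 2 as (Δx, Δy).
(0, 2)

The purple square was at (6, 8) in frame 1 and (6, 10) in frame 2.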